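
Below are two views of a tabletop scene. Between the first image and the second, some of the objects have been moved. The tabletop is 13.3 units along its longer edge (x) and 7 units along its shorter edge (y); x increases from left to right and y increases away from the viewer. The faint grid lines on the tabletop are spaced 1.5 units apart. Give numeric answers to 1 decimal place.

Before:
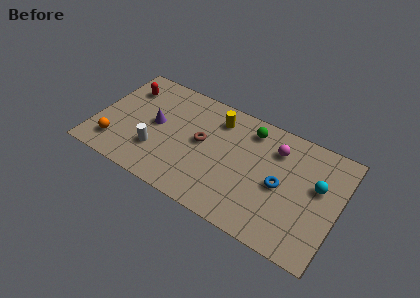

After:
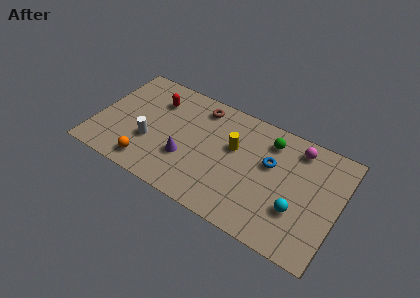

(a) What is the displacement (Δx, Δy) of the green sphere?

(1.1, -0.2)

From the two frames, the green sphere sits at roughly (8.2, 5.8) before and (9.3, 5.6) after.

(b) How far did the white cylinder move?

0.6

From (3.5, 2.1) to (3.1, 2.5), the white cylinder covered √(0.4² + 0.4²) ≈ 0.6 units.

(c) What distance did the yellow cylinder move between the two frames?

1.7

The yellow cylinder was near (6.4, 5.6) before and (7.5, 4.3) after, so it travelled √(1.1² + 1.3²) ≈ 1.7 units.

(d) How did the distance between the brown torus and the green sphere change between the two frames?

+0.8

Before: roughly 3.1 units apart; after: 3.9. That's 0.8 units further apart.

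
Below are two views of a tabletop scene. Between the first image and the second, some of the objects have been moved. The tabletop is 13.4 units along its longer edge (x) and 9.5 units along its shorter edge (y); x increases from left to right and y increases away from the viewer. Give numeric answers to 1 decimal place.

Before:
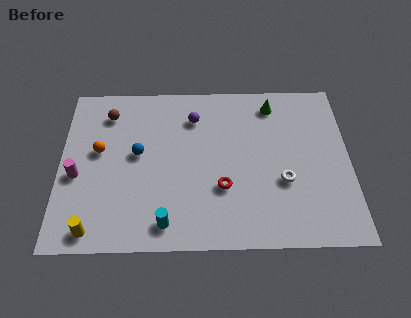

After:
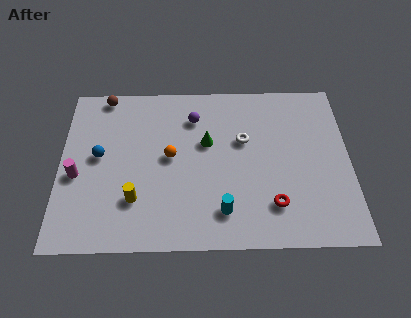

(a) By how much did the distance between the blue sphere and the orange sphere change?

+1.5

Before: roughly 1.8 units apart; after: 3.3. That's 1.5 units further apart.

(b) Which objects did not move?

the magenta cylinder and the purple sphere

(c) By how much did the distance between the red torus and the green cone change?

-0.7

The distance was about 5.4 in the first image and 4.7 in the second, so they moved 0.7 units closer together.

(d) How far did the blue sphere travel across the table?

1.8

The blue sphere moved from about (3.6, 5.2) to (1.8, 5.1), a distance of √(1.8² + 0.1²) ≈ 1.8.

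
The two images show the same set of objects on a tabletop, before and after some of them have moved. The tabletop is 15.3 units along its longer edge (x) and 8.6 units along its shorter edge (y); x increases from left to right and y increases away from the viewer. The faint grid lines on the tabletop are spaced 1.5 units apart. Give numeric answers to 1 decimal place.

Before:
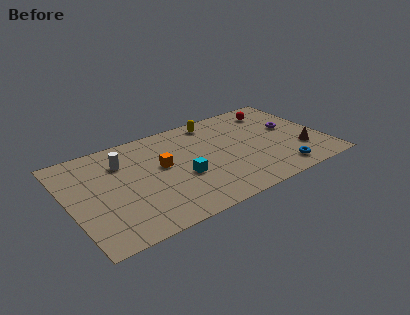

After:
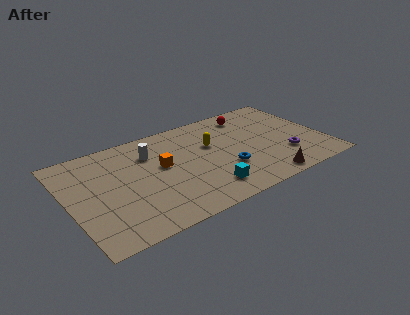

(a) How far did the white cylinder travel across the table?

1.7

The white cylinder was near (3.4, 6.3) before and (5.1, 6.3) after, so it travelled √(1.7² + 0.0²) ≈ 1.7 units.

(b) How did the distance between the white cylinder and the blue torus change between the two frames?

-4.8

The distance was about 10.1 in the first image and 5.3 in the second, so they moved 4.8 units closer together.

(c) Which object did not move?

the orange cube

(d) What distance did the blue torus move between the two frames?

3.4

From (12.2, 1.3) to (9.2, 2.9), the blue torus covered √(3.0² + 1.6²) ≈ 3.4 units.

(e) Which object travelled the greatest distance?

the blue torus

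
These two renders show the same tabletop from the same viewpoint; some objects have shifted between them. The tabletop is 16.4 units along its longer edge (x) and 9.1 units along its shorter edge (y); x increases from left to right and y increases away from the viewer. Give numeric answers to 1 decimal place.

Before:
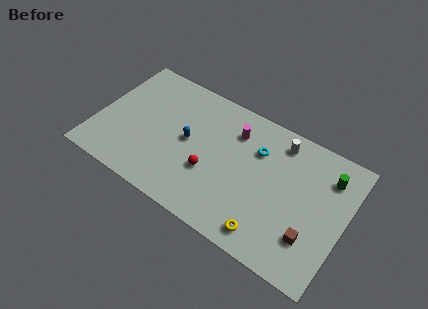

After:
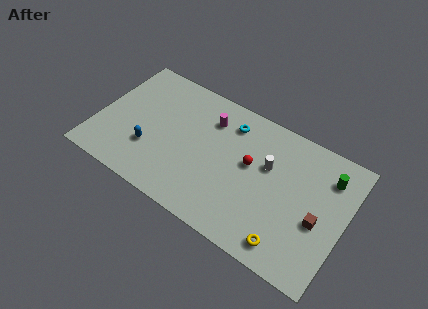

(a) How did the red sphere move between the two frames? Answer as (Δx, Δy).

(2.4, 1.9)

From the two frames, the red sphere sits at roughly (7.7, 3.3) before and (10.1, 5.2) after.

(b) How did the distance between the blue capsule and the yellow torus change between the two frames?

+2.8

Before: roughly 6.8 units apart; after: 9.6. That's 2.8 units further apart.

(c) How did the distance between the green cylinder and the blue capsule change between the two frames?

+2.7

The distance was about 9.3 in the first image and 12.0 in the second, so they moved 2.7 units further apart.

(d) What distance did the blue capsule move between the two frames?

2.9

The blue capsule moved from about (6.0, 4.7) to (3.7, 2.9), a distance of √(2.3² + 1.8²) ≈ 2.9.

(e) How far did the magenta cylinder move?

1.7

The magenta cylinder moved from about (8.8, 6.9) to (7.1, 6.9), a distance of √(1.7² + 0.0²) ≈ 1.7.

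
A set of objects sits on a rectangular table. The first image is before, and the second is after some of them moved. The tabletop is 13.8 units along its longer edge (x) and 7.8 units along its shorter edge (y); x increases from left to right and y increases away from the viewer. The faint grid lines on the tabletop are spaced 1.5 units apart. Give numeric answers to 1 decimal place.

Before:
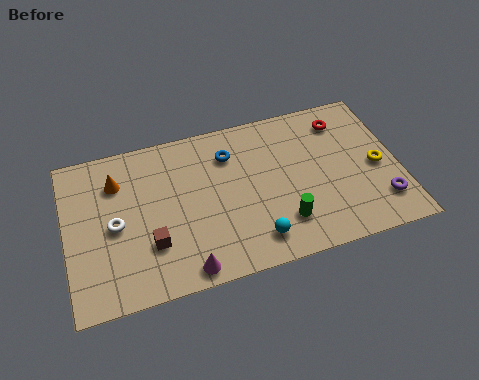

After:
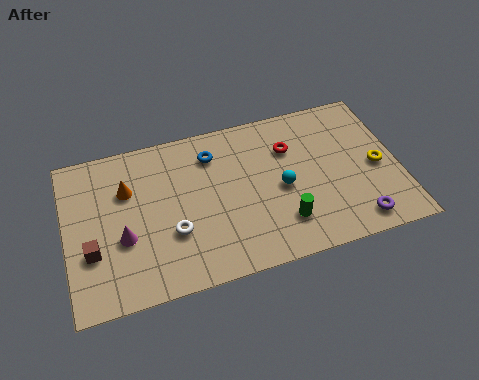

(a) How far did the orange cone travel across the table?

0.6

From (2.2, 5.8) to (2.6, 5.3), the orange cone covered √(0.4² + 0.5²) ≈ 0.6 units.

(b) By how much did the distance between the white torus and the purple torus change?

-3.4

The distance was about 11.1 in the first image and 7.7 in the second, so they moved 3.4 units closer together.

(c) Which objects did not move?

the green cylinder and the yellow torus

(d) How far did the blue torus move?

0.7

The blue torus was near (6.9, 5.9) before and (6.2, 6.1) after, so it travelled √(0.7² + 0.2²) ≈ 0.7 units.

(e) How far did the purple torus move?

1.3

From (12.9, 1.8) to (11.8, 1.1), the purple torus covered √(1.1² + 0.7²) ≈ 1.3 units.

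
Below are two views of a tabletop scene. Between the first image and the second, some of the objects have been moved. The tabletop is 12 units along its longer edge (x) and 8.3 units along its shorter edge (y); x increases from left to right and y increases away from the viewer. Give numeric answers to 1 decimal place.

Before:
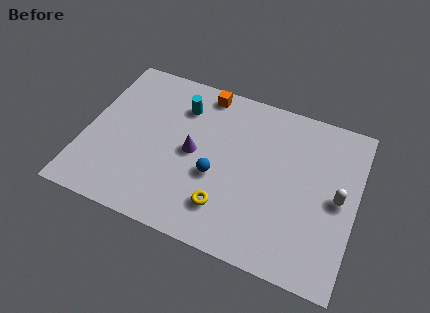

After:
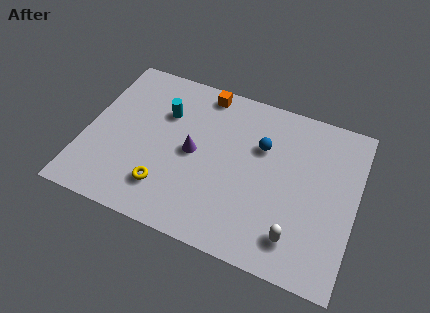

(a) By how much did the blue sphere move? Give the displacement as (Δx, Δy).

(1.8, 2.2)

From the two frames, the blue sphere sits at roughly (5.9, 3.3) before and (7.7, 5.5) after.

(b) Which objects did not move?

the purple cone and the orange cube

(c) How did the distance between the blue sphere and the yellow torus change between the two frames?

+3.8

They were about 1.5 units apart before and 5.3 after — 3.8 units further apart.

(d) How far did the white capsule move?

3.0

From (11.2, 4.1) to (9.6, 1.6), the white capsule covered √(1.6² + 2.5²) ≈ 3.0 units.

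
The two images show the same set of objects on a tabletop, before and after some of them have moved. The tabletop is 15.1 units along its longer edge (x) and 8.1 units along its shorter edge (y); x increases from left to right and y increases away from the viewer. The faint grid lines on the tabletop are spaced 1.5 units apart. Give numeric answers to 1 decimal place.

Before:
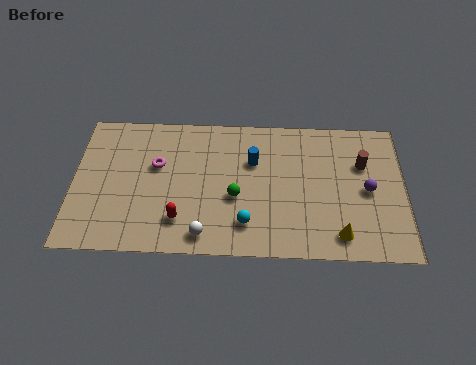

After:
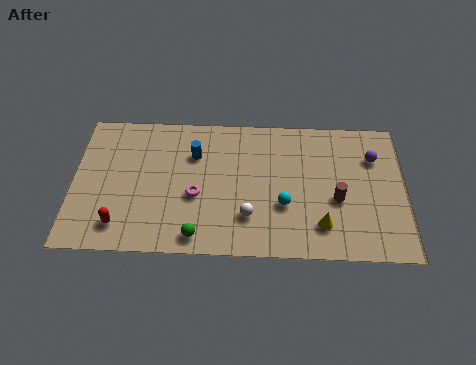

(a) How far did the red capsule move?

2.7

The red capsule moved from about (4.9, 1.9) to (2.2, 1.5), a distance of √(2.7² + 0.4²) ≈ 2.7.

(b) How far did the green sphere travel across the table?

2.9

The green sphere moved from about (7.4, 3.3) to (5.7, 1.0), a distance of √(1.7² + 2.3²) ≈ 2.9.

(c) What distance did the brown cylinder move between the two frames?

2.4

The brown cylinder moved from about (13.2, 5.4) to (12.0, 3.3), a distance of √(1.2² + 2.1²) ≈ 2.4.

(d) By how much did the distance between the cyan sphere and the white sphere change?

-0.3

Before: roughly 2.0 units apart; after: 1.7. That's 0.3 units closer together.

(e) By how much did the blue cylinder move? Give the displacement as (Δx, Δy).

(-2.7, 0.3)

The blue cylinder was at about (8.2, 5.4) and moved to about (5.5, 5.7).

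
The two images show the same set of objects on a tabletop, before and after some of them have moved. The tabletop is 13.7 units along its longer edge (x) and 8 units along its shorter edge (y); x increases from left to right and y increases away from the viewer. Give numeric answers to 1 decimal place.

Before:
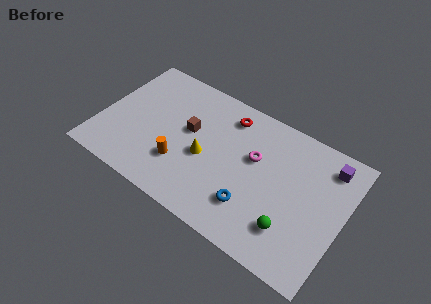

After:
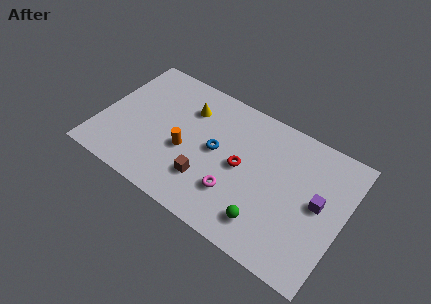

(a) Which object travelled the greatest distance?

the blue torus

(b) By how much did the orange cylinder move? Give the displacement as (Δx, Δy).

(0.1, 0.9)

The orange cylinder started near (4.8, 2.4) and ended near (4.9, 3.3).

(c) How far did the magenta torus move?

2.7

The magenta torus was near (8.6, 4.9) before and (7.9, 2.3) after, so it travelled √(0.7² + 2.6²) ≈ 2.7 units.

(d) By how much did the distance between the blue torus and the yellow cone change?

-0.7

They were about 3.2 units apart before and 2.5 after — 0.7 units closer together.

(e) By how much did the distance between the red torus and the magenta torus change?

-0.8

The distance was about 2.5 in the first image and 1.7 in the second, so they moved 0.8 units closer together.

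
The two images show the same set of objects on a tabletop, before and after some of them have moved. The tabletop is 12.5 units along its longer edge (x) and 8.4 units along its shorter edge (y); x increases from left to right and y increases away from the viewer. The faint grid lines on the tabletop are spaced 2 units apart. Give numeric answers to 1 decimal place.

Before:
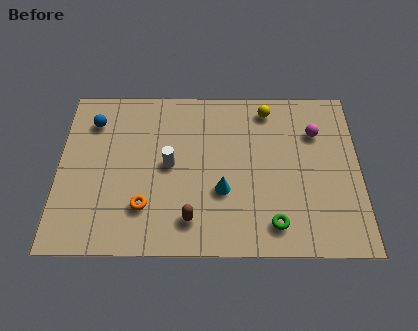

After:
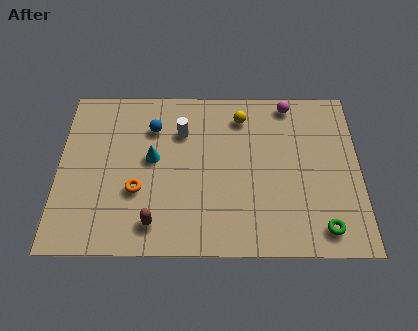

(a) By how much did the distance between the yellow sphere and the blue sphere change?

-3.6

The distance was about 7.3 in the first image and 3.7 in the second, so they moved 3.6 units closer together.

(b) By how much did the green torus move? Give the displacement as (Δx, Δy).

(2.0, -0.2)

The green torus started near (8.9, 1.4) and ended near (10.9, 1.2).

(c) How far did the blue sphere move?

2.5

The blue sphere was near (1.4, 6.5) before and (3.9, 6.2) after, so it travelled √(2.5² + 0.3²) ≈ 2.5 units.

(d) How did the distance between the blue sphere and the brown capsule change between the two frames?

-1.6

Before: roughly 6.4 units apart; after: 4.8. That's 1.6 units closer together.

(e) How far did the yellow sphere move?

1.2

From (8.7, 7.2) to (7.6, 6.8), the yellow sphere covered √(1.1² + 0.4²) ≈ 1.2 units.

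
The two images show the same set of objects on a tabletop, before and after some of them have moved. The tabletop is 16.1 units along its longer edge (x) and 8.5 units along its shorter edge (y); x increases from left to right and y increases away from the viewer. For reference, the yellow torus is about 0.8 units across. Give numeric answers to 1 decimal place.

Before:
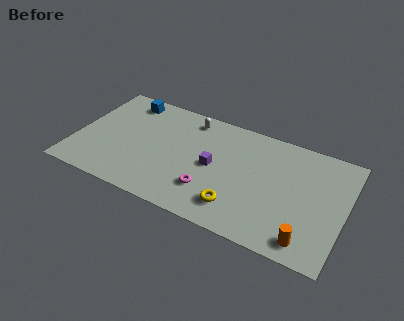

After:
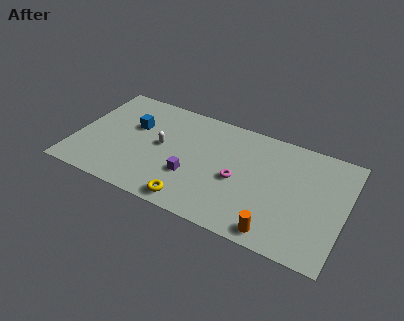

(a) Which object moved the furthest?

the white capsule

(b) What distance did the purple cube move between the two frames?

1.8

The purple cube moved from about (8.3, 4.2) to (7.1, 2.9), a distance of √(1.2² + 1.3²) ≈ 1.8.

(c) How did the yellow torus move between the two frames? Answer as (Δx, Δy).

(-2.6, -0.8)

The yellow torus started near (10.0, 1.8) and ended near (7.4, 1.0).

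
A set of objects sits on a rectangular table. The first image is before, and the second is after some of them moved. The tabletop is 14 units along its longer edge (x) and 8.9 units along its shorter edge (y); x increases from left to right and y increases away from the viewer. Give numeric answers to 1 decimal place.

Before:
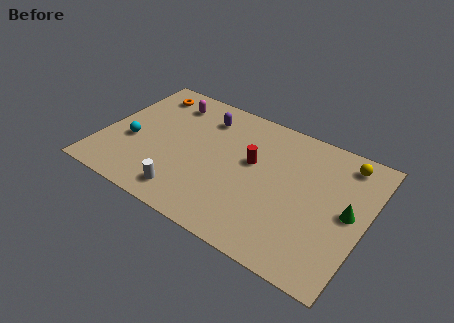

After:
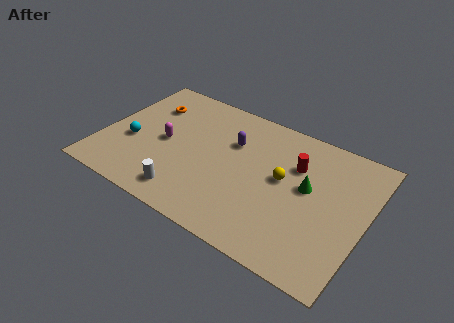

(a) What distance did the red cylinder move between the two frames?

2.4

The red cylinder moved from about (7.9, 5.2) to (10.1, 6.1), a distance of √(2.2² + 0.9²) ≈ 2.4.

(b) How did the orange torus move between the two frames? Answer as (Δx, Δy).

(0.3, -0.9)

The orange torus started near (1.7, 7.4) and ended near (2.0, 6.5).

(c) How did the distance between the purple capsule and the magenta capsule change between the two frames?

+1.8

They were about 2.0 units apart before and 3.8 after — 1.8 units further apart.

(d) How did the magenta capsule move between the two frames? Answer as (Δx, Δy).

(0.3, -2.9)

From the two frames, the magenta capsule sits at roughly (3.0, 7.2) before and (3.3, 4.3) after.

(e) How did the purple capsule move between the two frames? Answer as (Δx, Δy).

(1.7, -1.0)

The purple capsule started near (5.0, 7.0) and ended near (6.7, 6.0).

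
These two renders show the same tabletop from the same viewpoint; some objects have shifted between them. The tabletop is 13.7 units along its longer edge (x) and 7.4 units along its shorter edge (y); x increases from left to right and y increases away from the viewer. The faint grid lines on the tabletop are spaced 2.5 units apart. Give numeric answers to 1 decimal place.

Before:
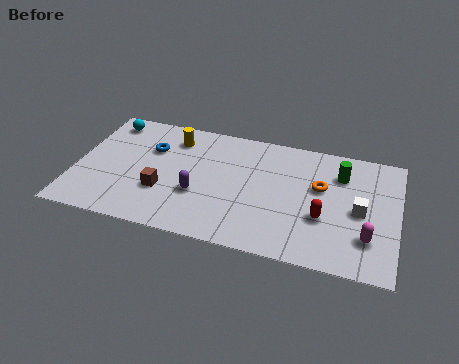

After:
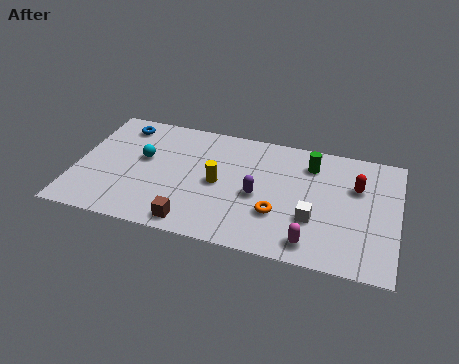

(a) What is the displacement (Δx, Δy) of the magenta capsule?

(-2.3, -0.9)

The magenta capsule started near (12.5, 2.0) and ended near (10.2, 1.1).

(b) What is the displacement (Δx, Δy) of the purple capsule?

(2.5, 0.6)

From the two frames, the purple capsule sits at roughly (5.3, 2.7) before and (7.8, 3.3) after.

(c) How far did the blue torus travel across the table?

1.8

The blue torus moved from about (3.1, 5.0) to (1.7, 6.2), a distance of √(1.4² + 1.2²) ≈ 1.8.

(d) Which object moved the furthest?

the yellow cylinder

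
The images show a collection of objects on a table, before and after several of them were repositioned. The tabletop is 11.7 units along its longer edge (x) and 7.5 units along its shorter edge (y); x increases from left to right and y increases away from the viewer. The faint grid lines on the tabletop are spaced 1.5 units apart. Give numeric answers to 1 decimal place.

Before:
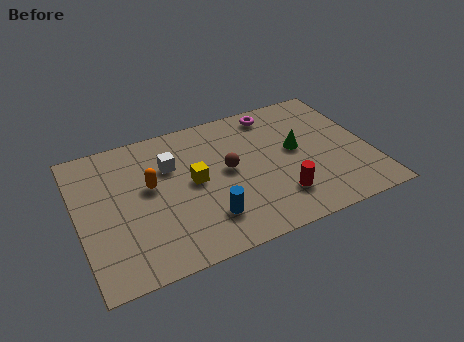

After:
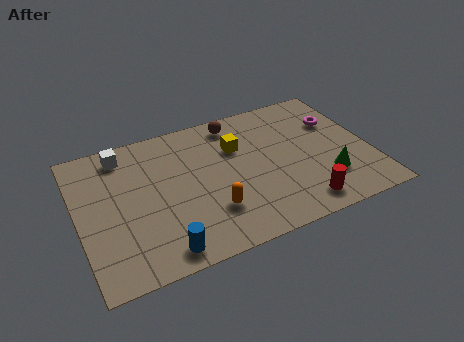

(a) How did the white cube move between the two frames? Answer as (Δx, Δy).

(-1.8, 1.3)

From the two frames, the white cube sits at roughly (3.8, 5.1) before and (2.0, 6.4) after.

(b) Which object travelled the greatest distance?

the orange capsule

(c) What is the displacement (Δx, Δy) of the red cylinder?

(0.8, -0.7)

The red cylinder was at about (7.8, 1.8) and moved to about (8.6, 1.1).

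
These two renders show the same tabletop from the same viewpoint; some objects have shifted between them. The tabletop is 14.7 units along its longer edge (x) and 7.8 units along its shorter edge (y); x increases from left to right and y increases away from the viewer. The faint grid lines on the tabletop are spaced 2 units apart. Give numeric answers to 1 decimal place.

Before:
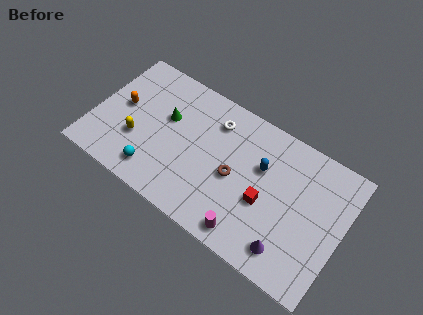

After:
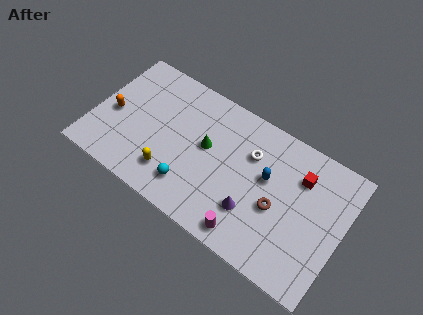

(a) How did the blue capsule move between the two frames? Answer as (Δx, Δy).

(0.4, -0.4)

From the two frames, the blue capsule sits at roughly (9.8, 5.0) before and (10.2, 4.6) after.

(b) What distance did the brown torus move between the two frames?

2.6

From (8.4, 3.6) to (11.0, 3.3), the brown torus covered √(2.6² + 0.3²) ≈ 2.6 units.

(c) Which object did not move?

the magenta cylinder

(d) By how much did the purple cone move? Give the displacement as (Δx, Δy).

(-2.3, 0.9)

The purple cone started near (12.0, 1.4) and ended near (9.7, 2.3).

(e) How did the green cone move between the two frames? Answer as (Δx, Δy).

(2.5, -0.4)

From the two frames, the green cone sits at roughly (4.1, 4.8) before and (6.6, 4.4) after.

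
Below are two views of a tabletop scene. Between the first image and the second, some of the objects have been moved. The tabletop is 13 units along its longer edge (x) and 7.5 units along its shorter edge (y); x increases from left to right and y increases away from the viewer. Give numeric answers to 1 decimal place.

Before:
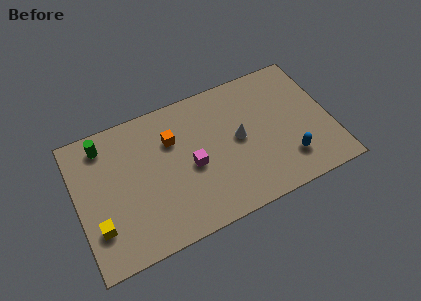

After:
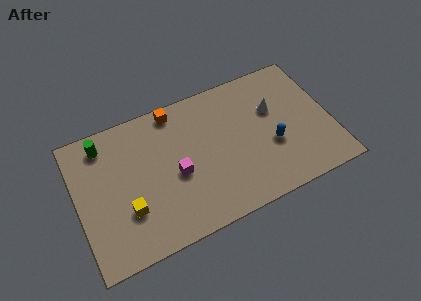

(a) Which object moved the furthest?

the white cone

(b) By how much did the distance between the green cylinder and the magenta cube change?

-0.6

The distance was about 5.1 in the first image and 4.5 in the second, so they moved 0.6 units closer together.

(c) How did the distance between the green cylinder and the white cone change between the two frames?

+1.6

The distance was about 7.1 in the first image and 8.7 in the second, so they moved 1.6 units further apart.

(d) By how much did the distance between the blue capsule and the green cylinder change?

-1.1

They were about 10.1 units apart before and 9.0 after — 1.1 units closer together.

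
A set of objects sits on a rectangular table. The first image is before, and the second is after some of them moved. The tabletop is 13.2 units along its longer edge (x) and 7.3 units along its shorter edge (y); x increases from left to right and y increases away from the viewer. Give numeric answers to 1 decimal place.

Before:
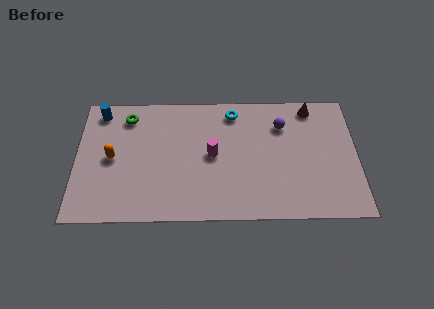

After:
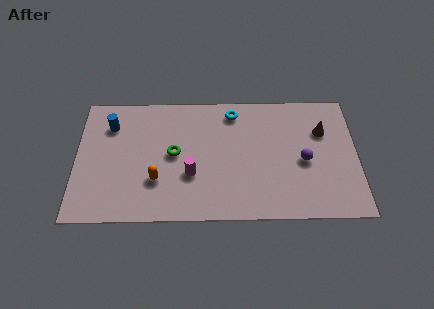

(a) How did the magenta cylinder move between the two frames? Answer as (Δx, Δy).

(-1.0, -1.1)

From the two frames, the magenta cylinder sits at roughly (6.4, 3.7) before and (5.4, 2.6) after.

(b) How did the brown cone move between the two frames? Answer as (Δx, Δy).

(0.5, -1.4)

From the two frames, the brown cone sits at roughly (11.1, 6.4) before and (11.6, 5.0) after.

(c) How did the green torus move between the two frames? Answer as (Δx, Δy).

(2.2, -2.2)

The green torus was at about (2.4, 6.0) and moved to about (4.6, 3.8).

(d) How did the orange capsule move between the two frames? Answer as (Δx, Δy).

(2.1, -1.3)

The orange capsule was at about (1.7, 3.6) and moved to about (3.8, 2.3).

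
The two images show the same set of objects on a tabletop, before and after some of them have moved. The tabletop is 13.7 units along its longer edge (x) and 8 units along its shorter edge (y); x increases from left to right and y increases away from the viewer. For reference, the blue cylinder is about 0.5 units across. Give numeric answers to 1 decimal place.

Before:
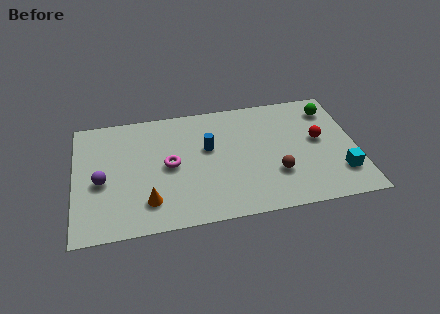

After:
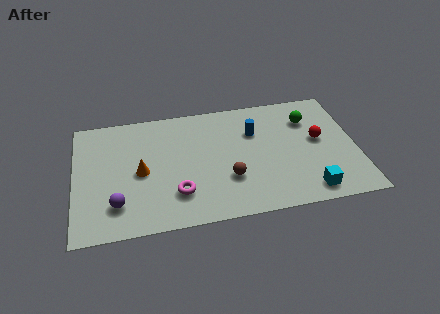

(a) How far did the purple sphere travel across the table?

1.7

The purple sphere moved from about (1.3, 3.5) to (2.0, 1.9), a distance of √(0.7² + 1.6²) ≈ 1.7.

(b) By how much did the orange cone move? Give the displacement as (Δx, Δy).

(-0.3, 2.0)

From the two frames, the orange cone sits at roughly (3.5, 1.8) before and (3.2, 3.8) after.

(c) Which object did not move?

the red sphere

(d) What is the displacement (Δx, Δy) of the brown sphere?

(-2.3, 0.1)

The brown sphere started near (9.7, 2.5) and ended near (7.4, 2.6).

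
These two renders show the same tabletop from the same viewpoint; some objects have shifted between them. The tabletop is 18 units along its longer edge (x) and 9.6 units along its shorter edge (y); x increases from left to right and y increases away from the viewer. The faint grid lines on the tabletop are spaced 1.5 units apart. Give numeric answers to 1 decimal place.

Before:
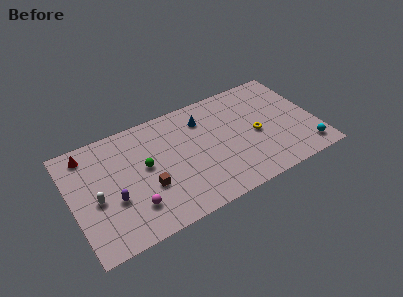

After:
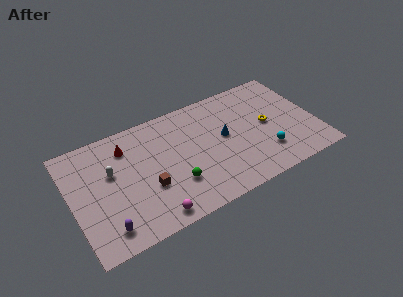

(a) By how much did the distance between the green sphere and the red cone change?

+0.6

The distance was about 4.9 in the first image and 5.5 in the second, so they moved 0.6 units further apart.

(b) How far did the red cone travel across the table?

2.9

The red cone moved from about (1.5, 8.2) to (4.3, 7.5), a distance of √(2.8² + 0.7²) ≈ 2.9.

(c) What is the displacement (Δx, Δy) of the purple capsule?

(-0.8, -2.0)

The purple capsule started near (2.9, 3.6) and ended near (2.1, 1.6).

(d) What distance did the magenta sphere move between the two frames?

1.8

The magenta sphere was near (4.2, 2.4) before and (5.4, 1.1) after, so it travelled √(1.2² + 1.3²) ≈ 1.8 units.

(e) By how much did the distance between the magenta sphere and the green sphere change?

-0.5

They were about 3.1 units apart before and 2.6 after — 0.5 units closer together.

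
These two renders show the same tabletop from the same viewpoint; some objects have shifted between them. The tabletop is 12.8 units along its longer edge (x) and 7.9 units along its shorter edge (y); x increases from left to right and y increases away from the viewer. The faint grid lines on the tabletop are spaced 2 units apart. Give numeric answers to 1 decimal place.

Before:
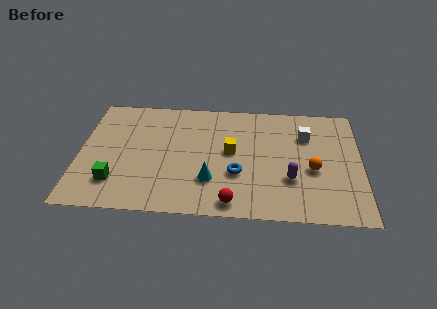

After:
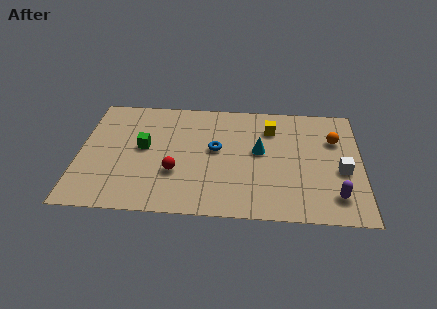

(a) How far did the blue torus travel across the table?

1.9

The blue torus moved from about (7.2, 2.8) to (6.2, 4.4), a distance of √(1.0² + 1.6²) ≈ 1.9.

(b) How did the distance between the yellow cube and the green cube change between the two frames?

+0.3

Before: roughly 5.7 units apart; after: 6.0. That's 0.3 units further apart.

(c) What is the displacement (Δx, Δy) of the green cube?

(1.2, 2.4)

The green cube was at about (1.7, 1.9) and moved to about (2.9, 4.3).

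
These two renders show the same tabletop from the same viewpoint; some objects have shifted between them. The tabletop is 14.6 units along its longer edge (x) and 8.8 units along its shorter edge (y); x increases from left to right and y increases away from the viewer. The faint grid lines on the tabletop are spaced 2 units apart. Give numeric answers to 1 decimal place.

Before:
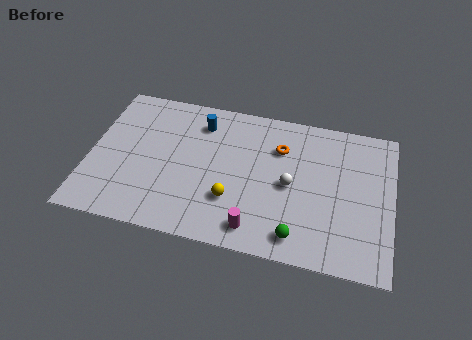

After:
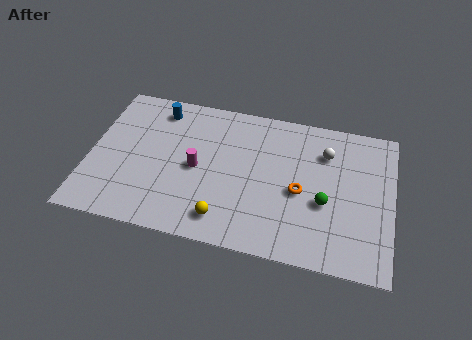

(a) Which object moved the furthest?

the magenta cylinder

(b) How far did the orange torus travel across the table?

2.6

From (9.1, 6.3) to (10.2, 3.9), the orange torus covered √(1.1² + 2.4²) ≈ 2.6 units.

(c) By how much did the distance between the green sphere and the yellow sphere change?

+1.6

Before: roughly 3.5 units apart; after: 5.1. That's 1.6 units further apart.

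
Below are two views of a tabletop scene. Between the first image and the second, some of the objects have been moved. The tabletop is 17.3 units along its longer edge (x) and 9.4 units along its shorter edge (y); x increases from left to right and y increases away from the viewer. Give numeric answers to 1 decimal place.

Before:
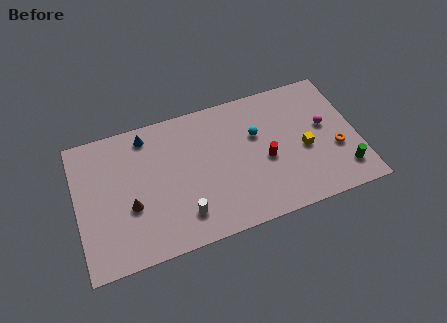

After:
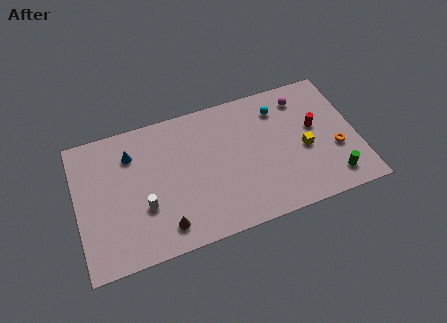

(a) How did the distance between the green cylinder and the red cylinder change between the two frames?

-1.2

Before: roughly 5.1 units apart; after: 3.9. That's 1.2 units closer together.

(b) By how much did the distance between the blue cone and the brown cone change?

+1.0

They were about 4.7 units apart before and 5.7 after — 1.0 units further apart.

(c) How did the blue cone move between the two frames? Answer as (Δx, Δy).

(-1.0, -1.0)

The blue cone started near (4.5, 8.1) and ended near (3.5, 7.1).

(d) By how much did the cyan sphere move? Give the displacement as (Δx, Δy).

(1.5, 1.4)

From the two frames, the cyan sphere sits at roughly (11.2, 6.0) before and (12.7, 7.4) after.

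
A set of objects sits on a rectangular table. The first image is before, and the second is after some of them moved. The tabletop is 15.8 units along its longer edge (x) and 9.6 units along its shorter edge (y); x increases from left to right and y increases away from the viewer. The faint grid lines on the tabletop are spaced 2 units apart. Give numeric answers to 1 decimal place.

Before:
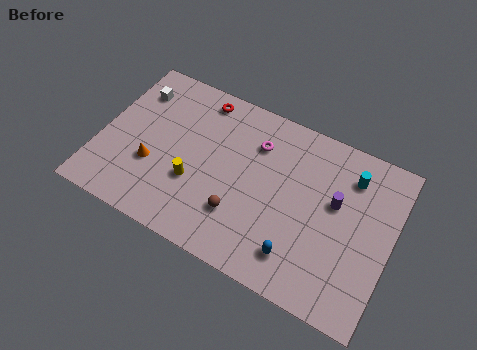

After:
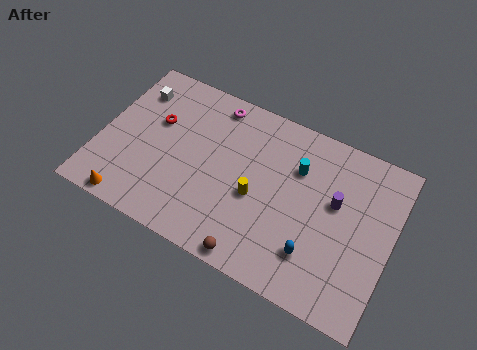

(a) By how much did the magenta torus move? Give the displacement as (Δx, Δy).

(-2.5, 1.3)

The magenta torus started near (8.2, 7.1) and ended near (5.7, 8.4).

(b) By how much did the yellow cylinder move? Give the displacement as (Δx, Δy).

(3.3, 0.7)

From the two frames, the yellow cylinder sits at roughly (5.3, 3.4) before and (8.6, 4.1) after.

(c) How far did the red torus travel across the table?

3.2

The red torus was near (4.9, 8.4) before and (2.8, 6.0) after, so it travelled √(2.1² + 2.4²) ≈ 3.2 units.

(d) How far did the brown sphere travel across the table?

2.2

The brown sphere was near (7.9, 2.7) before and (9.0, 0.8) after, so it travelled √(1.1² + 1.9²) ≈ 2.2 units.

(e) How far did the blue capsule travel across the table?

0.9

The blue capsule was near (11.2, 1.9) before and (12.0, 2.4) after, so it travelled √(0.8² + 0.5²) ≈ 0.9 units.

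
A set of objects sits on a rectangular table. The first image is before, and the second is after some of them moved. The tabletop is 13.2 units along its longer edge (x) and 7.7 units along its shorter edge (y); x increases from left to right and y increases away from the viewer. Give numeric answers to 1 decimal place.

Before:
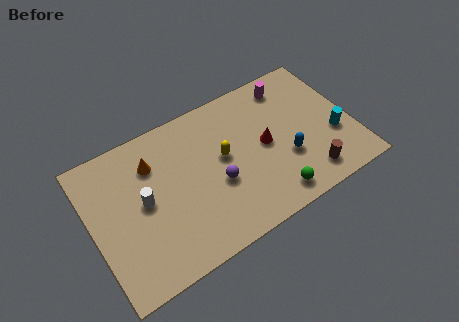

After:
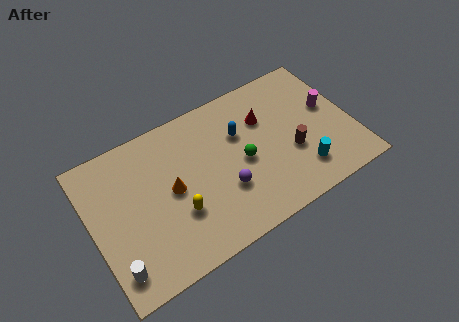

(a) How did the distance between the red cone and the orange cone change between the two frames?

-0.6

They were about 5.8 units apart before and 5.2 after — 0.6 units closer together.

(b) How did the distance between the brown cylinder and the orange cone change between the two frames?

-2.4

They were about 8.5 units apart before and 6.1 after — 2.4 units closer together.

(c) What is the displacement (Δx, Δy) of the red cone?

(0.2, 1.4)

From the two frames, the red cone sits at roughly (8.8, 3.9) before and (9.0, 5.3) after.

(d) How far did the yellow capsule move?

3.1

The yellow capsule was near (6.7, 4.3) before and (4.1, 2.6) after, so it travelled √(2.6² + 1.7²) ≈ 3.1 units.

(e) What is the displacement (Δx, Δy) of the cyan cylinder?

(-1.9, -1.1)

The cyan cylinder started near (12.2, 2.8) and ended near (10.3, 1.7).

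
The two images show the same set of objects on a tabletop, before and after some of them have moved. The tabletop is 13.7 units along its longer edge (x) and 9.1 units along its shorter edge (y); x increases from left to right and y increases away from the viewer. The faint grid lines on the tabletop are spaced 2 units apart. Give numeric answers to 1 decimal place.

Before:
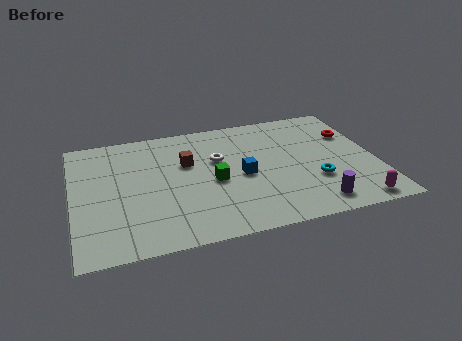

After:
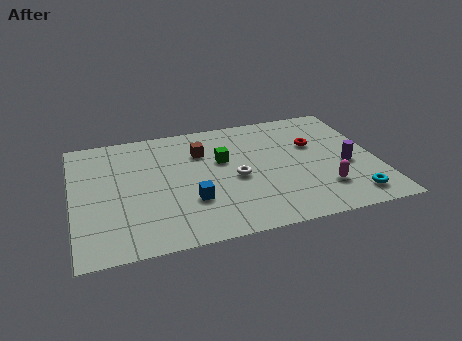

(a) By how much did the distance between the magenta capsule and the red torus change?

-1.8

The distance was about 5.3 in the first image and 3.5 in the second, so they moved 1.8 units closer together.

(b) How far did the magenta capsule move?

1.9

The magenta capsule was near (12.4, 0.9) before and (11.1, 2.3) after, so it travelled √(1.3² + 1.4²) ≈ 1.9 units.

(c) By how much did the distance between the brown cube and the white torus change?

+1.4

They were about 1.4 units apart before and 2.8 after — 1.4 units further apart.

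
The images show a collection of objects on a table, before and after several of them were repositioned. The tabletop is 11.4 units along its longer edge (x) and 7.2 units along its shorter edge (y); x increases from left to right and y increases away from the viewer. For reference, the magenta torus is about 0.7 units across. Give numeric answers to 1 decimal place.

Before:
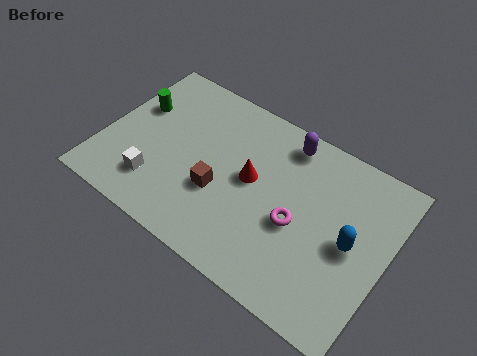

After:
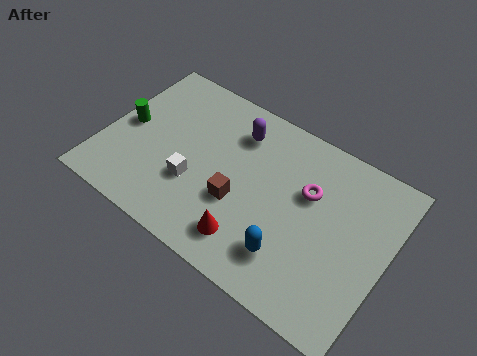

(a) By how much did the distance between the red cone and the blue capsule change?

-2.5

Before: roughly 4.1 units apart; after: 1.6. That's 2.5 units closer together.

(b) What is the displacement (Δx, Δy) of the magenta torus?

(0.2, 1.5)

The magenta torus was at about (7.9, 3.1) and moved to about (8.1, 4.6).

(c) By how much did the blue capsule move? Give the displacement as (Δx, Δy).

(-2.1, -1.8)

From the two frames, the blue capsule sits at roughly (10.0, 3.5) before and (7.9, 1.7) after.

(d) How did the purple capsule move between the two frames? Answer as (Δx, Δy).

(-1.9, -0.6)

The purple capsule started near (6.9, 6.2) and ended near (5.0, 5.6).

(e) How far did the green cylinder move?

1.0

From (1.0, 4.6) to (0.8, 3.6), the green cylinder covered √(0.2² + 1.0²) ≈ 1.0 units.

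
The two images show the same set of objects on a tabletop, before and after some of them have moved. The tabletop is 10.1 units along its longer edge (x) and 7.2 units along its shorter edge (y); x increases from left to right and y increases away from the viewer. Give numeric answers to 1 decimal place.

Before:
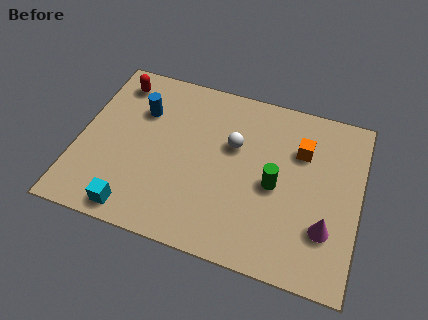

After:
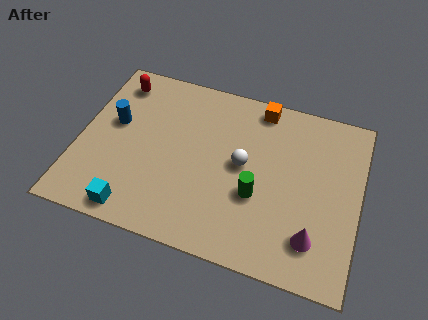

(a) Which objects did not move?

the red capsule and the cyan cube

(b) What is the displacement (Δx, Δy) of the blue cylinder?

(-0.9, -0.8)

From the two frames, the blue cylinder sits at roughly (2.1, 5.0) before and (1.2, 4.2) after.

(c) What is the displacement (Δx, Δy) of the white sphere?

(0.4, -0.7)

From the two frames, the white sphere sits at roughly (5.5, 4.5) before and (5.9, 3.8) after.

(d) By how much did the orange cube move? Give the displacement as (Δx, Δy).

(-1.6, 1.4)

The orange cube started near (7.9, 5.0) and ended near (6.3, 6.4).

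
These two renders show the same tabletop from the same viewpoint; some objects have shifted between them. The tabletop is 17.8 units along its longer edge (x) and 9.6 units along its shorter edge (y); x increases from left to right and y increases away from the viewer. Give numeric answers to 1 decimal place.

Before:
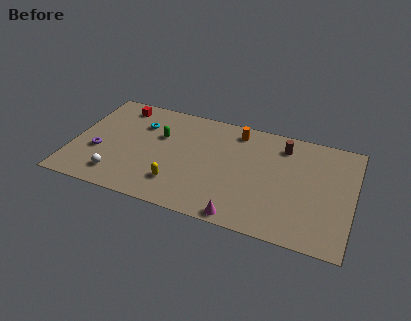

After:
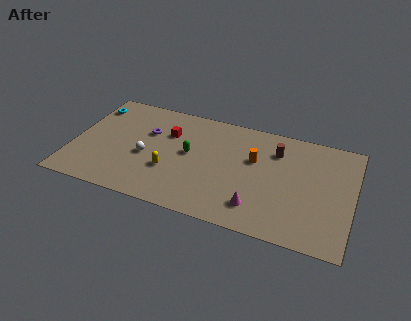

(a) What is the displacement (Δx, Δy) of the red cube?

(3.3, -1.6)

From the two frames, the red cube sits at roughly (2.6, 8.2) before and (5.9, 6.6) after.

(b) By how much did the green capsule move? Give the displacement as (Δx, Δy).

(2.0, -1.0)

The green capsule started near (5.4, 6.2) and ended near (7.4, 5.2).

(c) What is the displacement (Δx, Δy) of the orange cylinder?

(1.3, -2.2)

The orange cylinder was at about (10.2, 8.2) and moved to about (11.5, 6.0).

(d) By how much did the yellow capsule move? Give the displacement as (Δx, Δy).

(-0.6, 1.0)

From the two frames, the yellow capsule sits at roughly (6.9, 2.3) before and (6.3, 3.3) after.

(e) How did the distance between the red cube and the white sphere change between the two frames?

-3.6

Before: roughly 6.4 units apart; after: 2.8. That's 3.6 units closer together.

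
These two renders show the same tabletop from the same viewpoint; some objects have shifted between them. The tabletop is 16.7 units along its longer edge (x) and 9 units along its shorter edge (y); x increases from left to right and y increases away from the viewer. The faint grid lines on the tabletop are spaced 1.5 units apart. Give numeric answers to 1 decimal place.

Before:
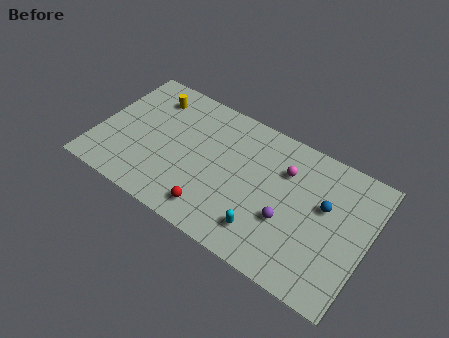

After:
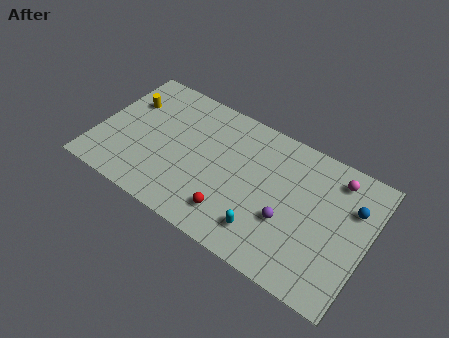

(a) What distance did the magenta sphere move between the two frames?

3.2

The magenta sphere was near (11.4, 6.4) before and (14.4, 7.5) after, so it travelled √(3.0² + 1.1²) ≈ 3.2 units.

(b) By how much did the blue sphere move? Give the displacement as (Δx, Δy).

(1.6, 0.8)

The blue sphere started near (14.0, 5.4) and ended near (15.6, 6.2).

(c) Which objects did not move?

the cyan capsule and the purple sphere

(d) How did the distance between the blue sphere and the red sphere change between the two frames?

+0.6

Before: roughly 7.4 units apart; after: 8.0. That's 0.6 units further apart.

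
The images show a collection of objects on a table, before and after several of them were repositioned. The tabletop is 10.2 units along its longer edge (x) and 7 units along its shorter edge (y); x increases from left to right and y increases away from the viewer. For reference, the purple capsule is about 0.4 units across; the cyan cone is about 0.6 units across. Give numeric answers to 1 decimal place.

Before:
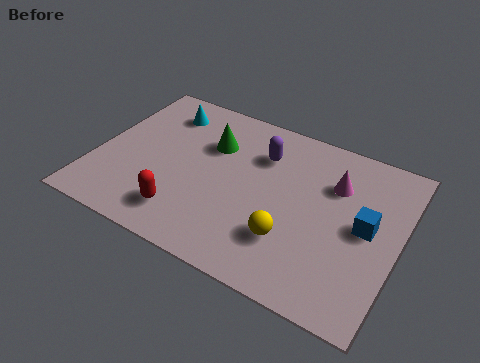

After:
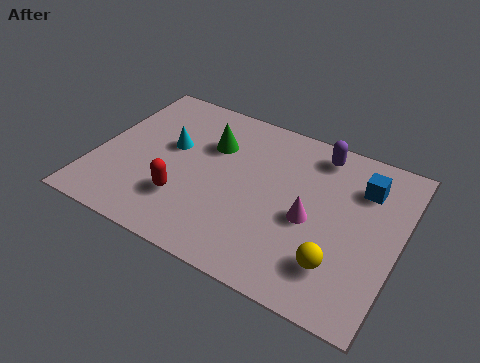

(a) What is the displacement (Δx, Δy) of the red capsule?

(-0.1, 0.6)

The red capsule was at about (3.3, 1.4) and moved to about (3.2, 2.0).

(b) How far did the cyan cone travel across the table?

1.6

From (1.9, 5.6) to (2.4, 4.1), the cyan cone covered √(0.5² + 1.5²) ≈ 1.6 units.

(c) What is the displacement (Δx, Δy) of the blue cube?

(-0.3, 1.6)

The blue cube started near (9.1, 3.6) and ended near (8.8, 5.2).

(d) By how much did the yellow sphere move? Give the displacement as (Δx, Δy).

(1.6, -0.3)

The yellow sphere started near (6.8, 2.0) and ended near (8.4, 1.7).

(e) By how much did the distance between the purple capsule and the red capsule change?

+1.4

The distance was about 4.3 in the first image and 5.7 in the second, so they moved 1.4 units further apart.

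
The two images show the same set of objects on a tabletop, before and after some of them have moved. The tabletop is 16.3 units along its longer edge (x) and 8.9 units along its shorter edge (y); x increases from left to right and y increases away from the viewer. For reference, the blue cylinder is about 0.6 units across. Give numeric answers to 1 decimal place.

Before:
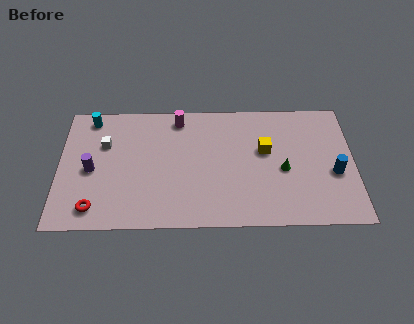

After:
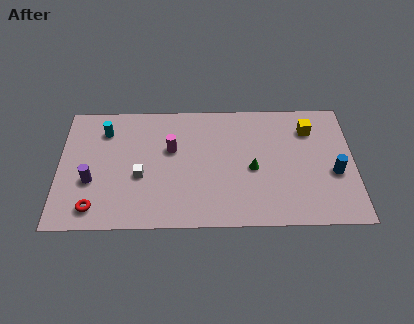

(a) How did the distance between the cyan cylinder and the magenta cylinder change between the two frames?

-0.9

They were about 4.9 units apart before and 4.0 after — 0.9 units closer together.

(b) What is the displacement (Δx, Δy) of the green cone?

(-1.7, 0.1)

The green cone was at about (12.4, 3.9) and moved to about (10.7, 4.0).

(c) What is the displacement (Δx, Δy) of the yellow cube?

(2.5, 1.5)

The yellow cube started near (11.4, 5.3) and ended near (13.9, 6.8).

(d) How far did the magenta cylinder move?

2.2

The magenta cylinder moved from about (6.6, 7.7) to (6.2, 5.5), a distance of √(0.4² + 2.2²) ≈ 2.2.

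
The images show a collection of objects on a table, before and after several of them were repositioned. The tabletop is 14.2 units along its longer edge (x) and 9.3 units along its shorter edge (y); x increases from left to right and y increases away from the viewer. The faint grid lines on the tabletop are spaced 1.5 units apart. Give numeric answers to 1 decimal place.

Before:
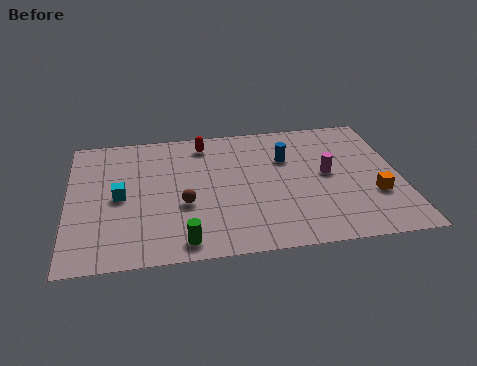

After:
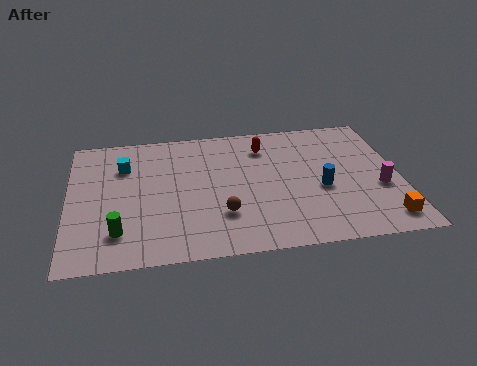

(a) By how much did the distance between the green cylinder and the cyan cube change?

+0.3

The distance was about 4.3 in the first image and 4.6 in the second, so they moved 0.3 units further apart.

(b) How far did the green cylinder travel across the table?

2.9

From (4.8, 1.1) to (2.1, 2.1), the green cylinder covered √(2.7² + 1.0²) ≈ 2.9 units.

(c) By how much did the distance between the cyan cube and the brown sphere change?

+2.9

They were about 2.8 units apart before and 5.7 after — 2.9 units further apart.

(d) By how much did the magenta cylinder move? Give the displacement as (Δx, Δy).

(2.2, -1.3)

The magenta cylinder was at about (11.1, 4.9) and moved to about (13.3, 3.6).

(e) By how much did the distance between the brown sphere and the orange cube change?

-1.2

The distance was about 8.1 in the first image and 6.9 in the second, so they moved 1.2 units closer together.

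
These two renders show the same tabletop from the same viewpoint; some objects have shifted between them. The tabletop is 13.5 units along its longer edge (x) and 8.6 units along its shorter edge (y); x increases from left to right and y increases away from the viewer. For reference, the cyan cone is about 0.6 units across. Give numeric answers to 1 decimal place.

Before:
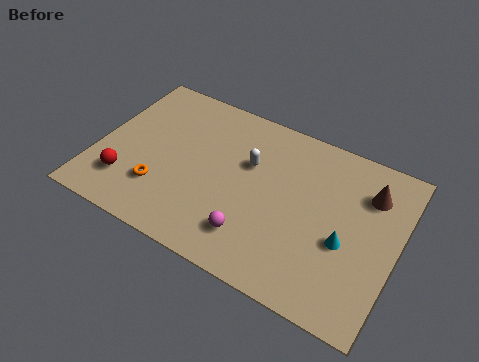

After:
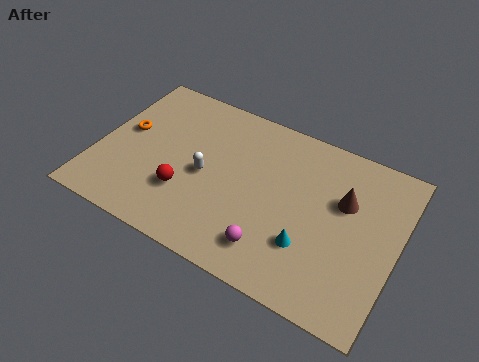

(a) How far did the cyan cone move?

1.7

The cyan cone moved from about (11.3, 3.5) to (9.8, 2.6), a distance of √(1.5² + 0.9²) ≈ 1.7.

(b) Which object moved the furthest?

the orange torus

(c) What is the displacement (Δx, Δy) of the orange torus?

(-2.0, 2.4)

The orange torus was at about (3.1, 2.4) and moved to about (1.1, 4.8).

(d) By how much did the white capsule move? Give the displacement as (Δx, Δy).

(-1.8, -1.5)

From the two frames, the white capsule sits at roughly (6.7, 5.5) before and (4.9, 4.0) after.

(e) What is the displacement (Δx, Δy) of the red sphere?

(2.6, 0.6)

From the two frames, the red sphere sits at roughly (1.6, 2.1) before and (4.2, 2.7) after.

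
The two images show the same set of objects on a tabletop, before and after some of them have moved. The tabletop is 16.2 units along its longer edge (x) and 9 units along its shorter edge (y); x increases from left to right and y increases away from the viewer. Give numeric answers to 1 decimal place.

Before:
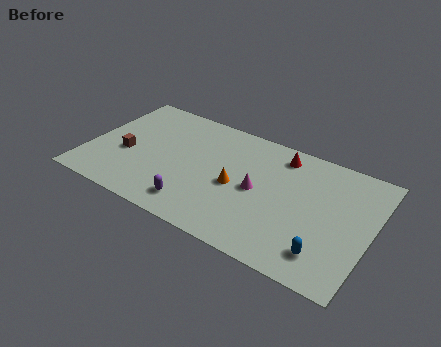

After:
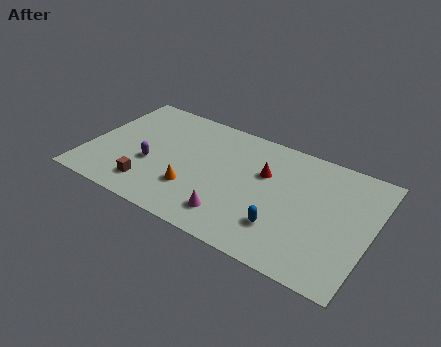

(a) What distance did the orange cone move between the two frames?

2.7

The orange cone was near (8.6, 4.1) before and (6.3, 2.7) after, so it travelled √(2.3² + 1.4²) ≈ 2.7 units.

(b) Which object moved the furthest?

the purple capsule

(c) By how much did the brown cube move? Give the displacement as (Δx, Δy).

(1.7, -1.9)

The brown cube started near (2.2, 3.7) and ended near (3.9, 1.8).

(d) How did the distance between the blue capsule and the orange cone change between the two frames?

-0.7

They were about 5.9 units apart before and 5.2 after — 0.7 units closer together.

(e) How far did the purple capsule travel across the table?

3.5

The purple capsule moved from about (6.6, 1.6) to (3.7, 3.5), a distance of √(2.9² + 1.9²) ≈ 3.5.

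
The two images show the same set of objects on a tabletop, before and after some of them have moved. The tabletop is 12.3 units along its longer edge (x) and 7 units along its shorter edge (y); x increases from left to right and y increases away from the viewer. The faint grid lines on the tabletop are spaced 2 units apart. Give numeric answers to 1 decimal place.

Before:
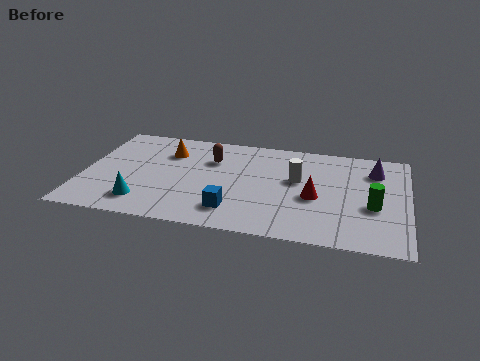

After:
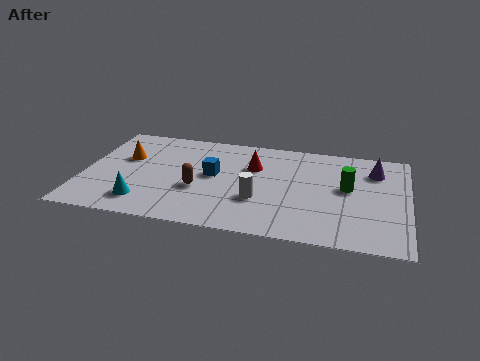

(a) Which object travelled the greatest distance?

the red cone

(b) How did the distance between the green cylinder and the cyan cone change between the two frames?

-0.7

Before: roughly 8.7 units apart; after: 8.0. That's 0.7 units closer together.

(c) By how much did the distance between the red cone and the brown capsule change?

-1.6

They were about 4.4 units apart before and 2.8 after — 1.6 units closer together.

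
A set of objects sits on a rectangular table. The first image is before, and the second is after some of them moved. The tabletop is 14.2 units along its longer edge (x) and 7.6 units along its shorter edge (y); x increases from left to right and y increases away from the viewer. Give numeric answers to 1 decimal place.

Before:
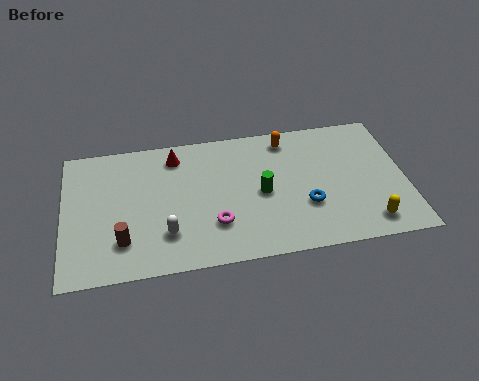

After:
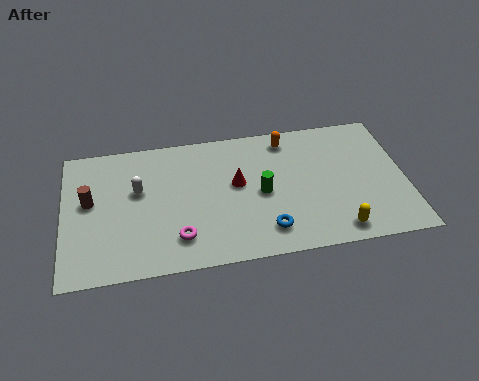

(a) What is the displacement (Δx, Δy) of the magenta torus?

(-1.5, -0.5)

The magenta torus started near (6.2, 2.2) and ended near (4.7, 1.7).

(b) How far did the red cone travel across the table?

3.2

The red cone was near (4.7, 6.3) before and (7.2, 4.3) after, so it travelled √(2.5² + 2.0²) ≈ 3.2 units.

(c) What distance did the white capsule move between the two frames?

2.8

The white capsule moved from about (4.2, 2.0) to (3.1, 4.6), a distance of √(1.1² + 2.6²) ≈ 2.8.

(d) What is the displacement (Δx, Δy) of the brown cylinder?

(-1.3, 2.4)

From the two frames, the brown cylinder sits at roughly (2.4, 1.9) before and (1.1, 4.3) after.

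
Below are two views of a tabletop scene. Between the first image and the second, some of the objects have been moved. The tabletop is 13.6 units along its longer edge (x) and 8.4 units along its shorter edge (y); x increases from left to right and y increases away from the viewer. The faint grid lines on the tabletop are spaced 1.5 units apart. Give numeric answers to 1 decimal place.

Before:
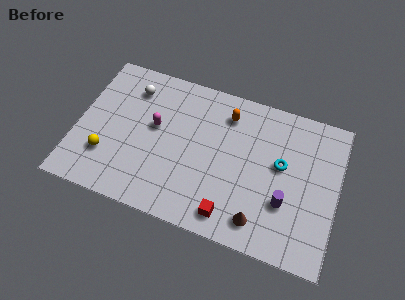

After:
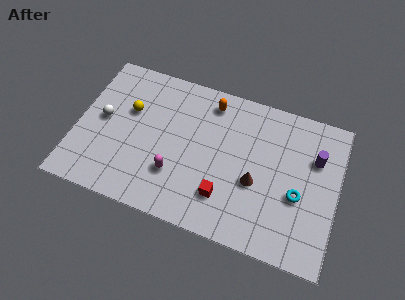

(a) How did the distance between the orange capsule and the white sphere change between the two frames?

+1.0

The distance was about 5.0 in the first image and 6.0 in the second, so they moved 1.0 units further apart.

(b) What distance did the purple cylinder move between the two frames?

3.2

The purple cylinder moved from about (11.0, 2.8) to (12.3, 5.7), a distance of √(1.3² + 2.9²) ≈ 3.2.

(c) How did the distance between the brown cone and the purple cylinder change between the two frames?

+1.9

Before: roughly 1.8 units apart; after: 3.7. That's 1.9 units further apart.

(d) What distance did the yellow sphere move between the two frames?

3.0

The yellow sphere was near (1.7, 2.4) before and (2.6, 5.3) after, so it travelled √(0.9² + 2.9²) ≈ 3.0 units.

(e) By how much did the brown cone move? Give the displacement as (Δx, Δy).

(-0.4, 2.0)

The brown cone was at about (9.8, 1.4) and moved to about (9.4, 3.4).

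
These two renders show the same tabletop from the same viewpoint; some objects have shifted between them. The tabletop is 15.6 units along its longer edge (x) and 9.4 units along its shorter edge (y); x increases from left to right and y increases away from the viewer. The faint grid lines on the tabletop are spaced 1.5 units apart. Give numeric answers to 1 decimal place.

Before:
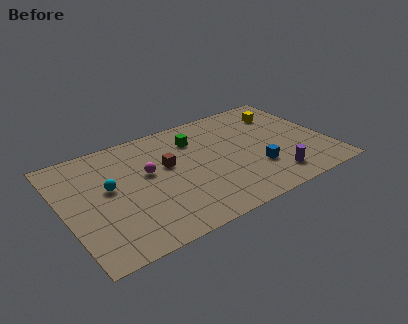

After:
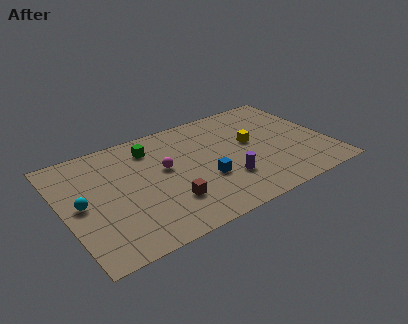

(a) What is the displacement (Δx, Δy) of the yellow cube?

(-2.3, -1.9)

The yellow cube was at about (13.5, 7.2) and moved to about (11.2, 5.3).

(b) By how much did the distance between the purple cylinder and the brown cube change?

-3.4

They were about 6.9 units apart before and 3.5 after — 3.4 units closer together.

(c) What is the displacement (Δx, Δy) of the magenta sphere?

(1.0, -0.1)

The magenta sphere started near (5.0, 5.5) and ended near (6.0, 5.4).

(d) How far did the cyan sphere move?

1.8

The cyan sphere was near (2.7, 5.3) before and (1.0, 4.7) after, so it travelled √(1.7² + 0.6²) ≈ 1.8 units.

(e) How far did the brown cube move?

3.0

From (6.2, 5.6) to (5.8, 2.6), the brown cube covered √(0.4² + 3.0²) ≈ 3.0 units.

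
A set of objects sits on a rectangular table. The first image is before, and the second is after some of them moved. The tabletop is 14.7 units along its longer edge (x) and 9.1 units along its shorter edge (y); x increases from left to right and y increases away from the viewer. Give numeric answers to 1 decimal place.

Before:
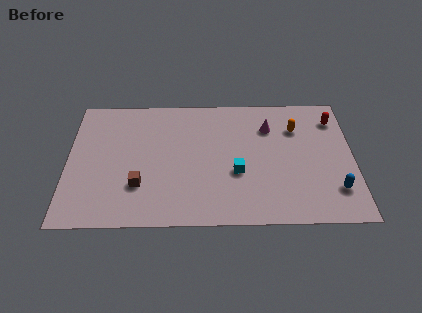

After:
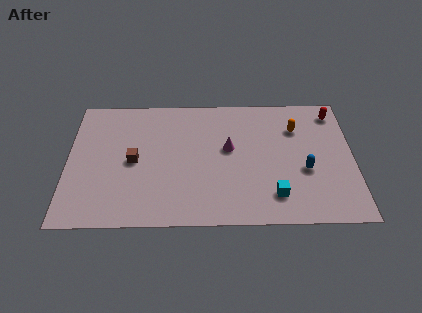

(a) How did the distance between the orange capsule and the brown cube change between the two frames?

-0.3

Before: roughly 9.0 units apart; after: 8.7. That's 0.3 units closer together.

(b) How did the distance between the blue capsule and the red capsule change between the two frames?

-0.6

Before: roughly 5.0 units apart; after: 4.4. That's 0.6 units closer together.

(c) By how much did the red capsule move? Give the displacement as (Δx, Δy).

(0.0, 0.5)

From the two frames, the red capsule sits at roughly (13.8, 7.2) before and (13.8, 7.7) after.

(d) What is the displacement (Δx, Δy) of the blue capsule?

(-1.5, 1.4)

The blue capsule started near (13.7, 2.2) and ended near (12.2, 3.6).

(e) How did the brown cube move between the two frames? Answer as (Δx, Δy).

(-0.3, 1.7)

From the two frames, the brown cube sits at roughly (3.7, 2.7) before and (3.4, 4.4) after.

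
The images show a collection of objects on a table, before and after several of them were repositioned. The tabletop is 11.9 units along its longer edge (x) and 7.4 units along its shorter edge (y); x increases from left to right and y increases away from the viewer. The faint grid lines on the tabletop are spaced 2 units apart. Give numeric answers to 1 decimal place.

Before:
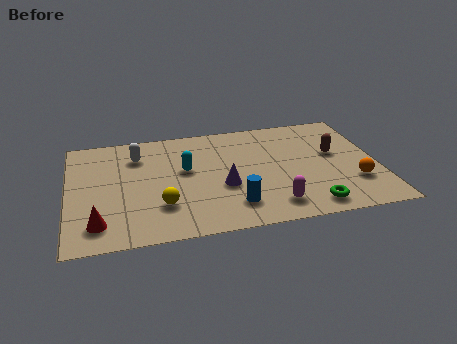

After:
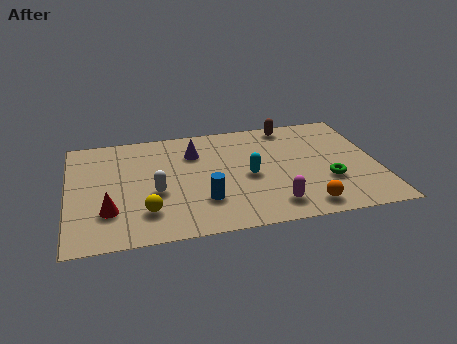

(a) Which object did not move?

the magenta capsule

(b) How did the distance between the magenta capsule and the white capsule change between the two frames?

-1.9

They were about 6.6 units apart before and 4.7 after — 1.9 units closer together.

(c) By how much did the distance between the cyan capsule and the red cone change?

+1.1

Before: roughly 4.5 units apart; after: 5.6. That's 1.1 units further apart.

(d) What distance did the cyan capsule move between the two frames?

2.6

The cyan capsule was near (4.5, 4.3) before and (6.9, 3.4) after, so it travelled √(2.4² + 0.9²) ≈ 2.6 units.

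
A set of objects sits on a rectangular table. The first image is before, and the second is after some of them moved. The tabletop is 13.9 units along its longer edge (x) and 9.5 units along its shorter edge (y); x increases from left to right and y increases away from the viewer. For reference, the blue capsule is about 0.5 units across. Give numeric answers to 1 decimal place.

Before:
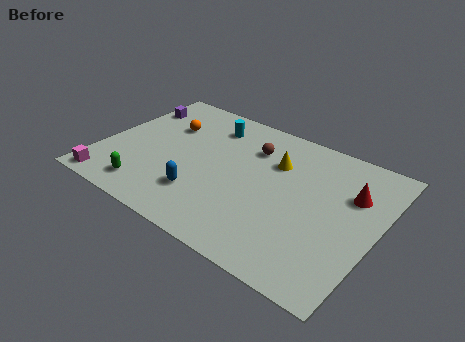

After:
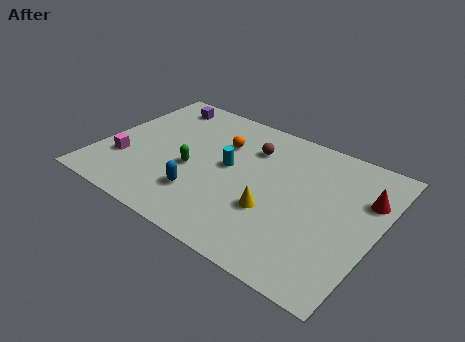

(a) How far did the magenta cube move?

2.0

The magenta cube moved from about (1.0, 0.9) to (1.4, 2.9), a distance of √(0.4² + 2.0²) ≈ 2.0.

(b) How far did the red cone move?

0.7

The red cone was near (12.4, 6.4) before and (13.1, 6.5) after, so it travelled √(0.7² + 0.1²) ≈ 0.7 units.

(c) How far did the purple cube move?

1.5

The purple cube was near (0.9, 7.2) before and (2.1, 8.1) after, so it travelled √(1.2² + 0.9²) ≈ 1.5 units.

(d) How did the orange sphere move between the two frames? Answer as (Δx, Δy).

(2.9, 0.1)

The orange sphere was at about (2.8, 6.5) and moved to about (5.7, 6.6).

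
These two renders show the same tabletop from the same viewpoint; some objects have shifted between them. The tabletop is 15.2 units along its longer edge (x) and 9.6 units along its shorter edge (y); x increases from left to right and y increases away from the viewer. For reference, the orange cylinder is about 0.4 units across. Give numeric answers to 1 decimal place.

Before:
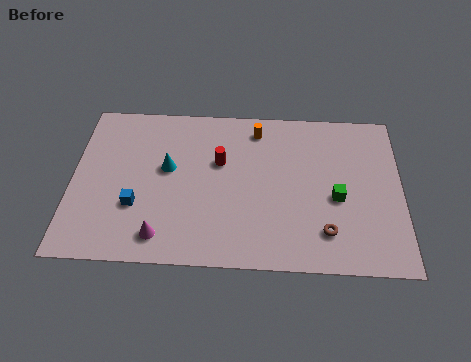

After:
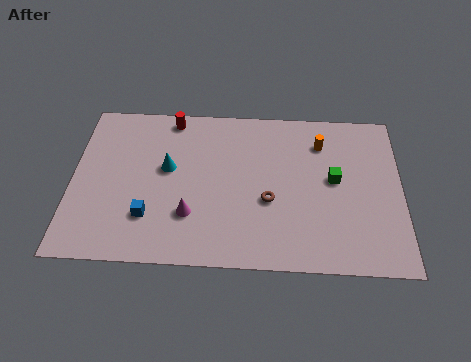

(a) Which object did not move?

the cyan cone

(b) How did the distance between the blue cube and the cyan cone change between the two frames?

+0.3

Before: roughly 2.7 units apart; after: 3.0. That's 0.3 units further apart.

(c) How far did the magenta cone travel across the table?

1.8

The magenta cone moved from about (4.2, 1.5) to (5.5, 2.8), a distance of √(1.3² + 1.3²) ≈ 1.8.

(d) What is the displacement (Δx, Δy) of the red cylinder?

(-2.3, 2.6)

The red cylinder started near (6.8, 6.0) and ended near (4.5, 8.6).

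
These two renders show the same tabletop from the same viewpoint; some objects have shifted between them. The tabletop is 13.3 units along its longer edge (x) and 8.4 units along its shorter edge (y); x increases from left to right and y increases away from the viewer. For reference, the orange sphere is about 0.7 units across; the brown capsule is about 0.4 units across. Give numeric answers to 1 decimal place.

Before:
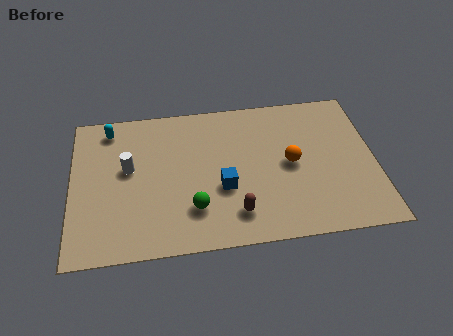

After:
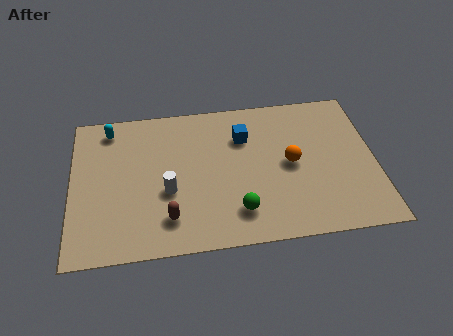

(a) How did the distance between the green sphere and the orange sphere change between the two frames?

-1.3

The distance was about 4.7 in the first image and 3.4 in the second, so they moved 1.3 units closer together.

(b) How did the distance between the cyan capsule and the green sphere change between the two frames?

+1.5

They were about 6.2 units apart before and 7.7 after — 1.5 units further apart.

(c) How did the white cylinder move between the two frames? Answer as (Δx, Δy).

(1.7, -1.5)

The white cylinder was at about (2.5, 4.8) and moved to about (4.2, 3.3).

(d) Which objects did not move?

the cyan capsule and the orange sphere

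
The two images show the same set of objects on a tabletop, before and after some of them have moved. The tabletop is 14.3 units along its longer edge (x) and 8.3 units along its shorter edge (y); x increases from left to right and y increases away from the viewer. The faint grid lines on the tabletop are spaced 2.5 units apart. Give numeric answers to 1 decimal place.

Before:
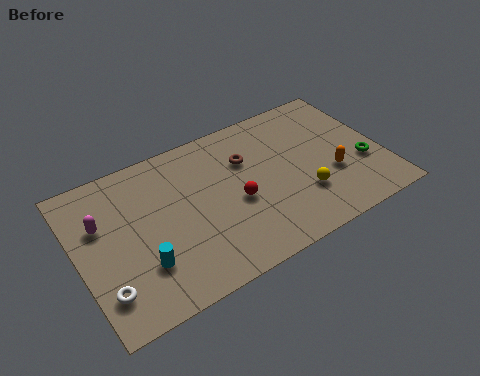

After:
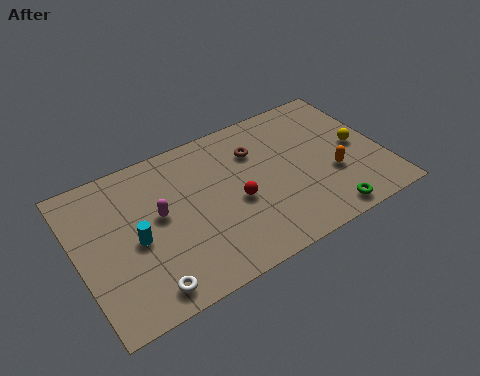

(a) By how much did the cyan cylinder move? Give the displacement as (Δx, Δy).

(-0.1, 1.4)

The cyan cylinder started near (2.7, 2.4) and ended near (2.6, 3.8).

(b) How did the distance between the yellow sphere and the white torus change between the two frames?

+1.5

They were about 9.4 units apart before and 10.9 after — 1.5 units further apart.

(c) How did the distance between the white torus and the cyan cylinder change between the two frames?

+0.8

The distance was about 1.9 in the first image and 2.7 in the second, so they moved 0.8 units further apart.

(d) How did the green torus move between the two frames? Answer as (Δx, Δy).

(-2.2, -2.1)

From the two frames, the green torus sits at roughly (13.3, 3.0) before and (11.1, 0.9) after.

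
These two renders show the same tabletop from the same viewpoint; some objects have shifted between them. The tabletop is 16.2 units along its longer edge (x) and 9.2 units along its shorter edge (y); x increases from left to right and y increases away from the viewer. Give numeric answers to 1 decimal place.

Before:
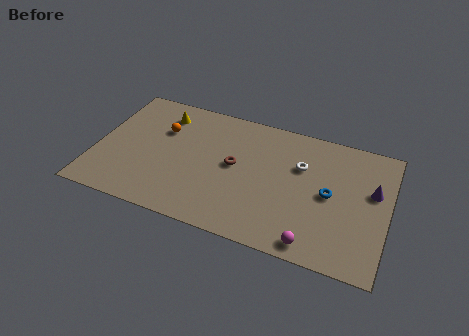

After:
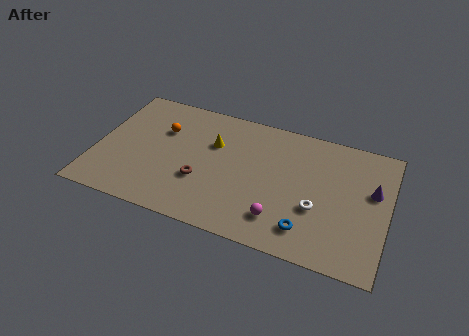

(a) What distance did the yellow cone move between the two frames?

3.3

From (3.4, 7.4) to (6.4, 6.1), the yellow cone covered √(3.0² + 1.3²) ≈ 3.3 units.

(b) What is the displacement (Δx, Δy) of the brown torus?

(-1.7, -1.7)

The brown torus started near (7.7, 4.9) and ended near (6.0, 3.2).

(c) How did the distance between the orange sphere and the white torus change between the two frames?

+1.5

The distance was about 7.8 in the first image and 9.3 in the second, so they moved 1.5 units further apart.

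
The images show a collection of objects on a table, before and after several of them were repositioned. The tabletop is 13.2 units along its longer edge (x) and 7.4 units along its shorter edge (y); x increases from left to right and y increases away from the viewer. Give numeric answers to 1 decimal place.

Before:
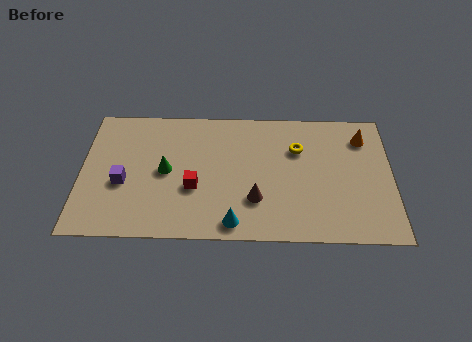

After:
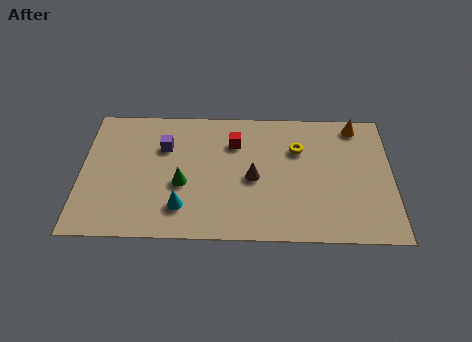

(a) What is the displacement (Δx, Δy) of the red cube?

(1.7, 2.6)

From the two frames, the red cube sits at roughly (4.8, 2.8) before and (6.5, 5.4) after.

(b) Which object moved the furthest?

the red cube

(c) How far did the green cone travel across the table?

1.0

The green cone moved from about (3.6, 3.7) to (4.3, 3.0), a distance of √(0.7² + 0.7²) ≈ 1.0.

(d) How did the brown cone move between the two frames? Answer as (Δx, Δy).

(-0.1, 1.2)

The brown cone was at about (7.4, 2.2) and moved to about (7.3, 3.4).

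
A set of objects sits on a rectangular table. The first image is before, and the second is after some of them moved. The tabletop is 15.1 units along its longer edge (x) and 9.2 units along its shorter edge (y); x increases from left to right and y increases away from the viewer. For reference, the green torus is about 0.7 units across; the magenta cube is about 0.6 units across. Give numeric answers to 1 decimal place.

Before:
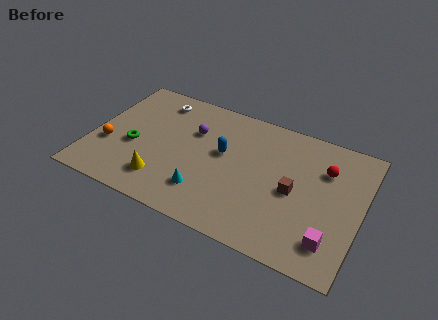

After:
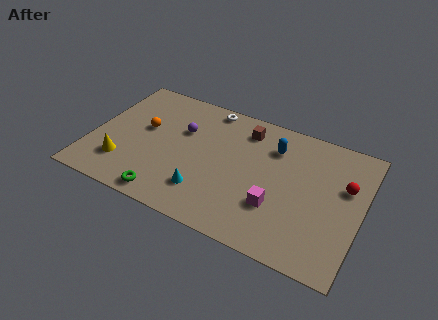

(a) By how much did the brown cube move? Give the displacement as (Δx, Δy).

(-3.1, 3.2)

The brown cube was at about (11.4, 4.3) and moved to about (8.3, 7.5).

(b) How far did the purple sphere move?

0.6

The purple sphere moved from about (5.5, 6.2) to (4.9, 6.0), a distance of √(0.6² + 0.2²) ≈ 0.6.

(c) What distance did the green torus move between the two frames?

3.6

The green torus was near (2.4, 3.8) before and (4.7, 1.0) after, so it travelled √(2.3² + 2.8²) ≈ 3.6 units.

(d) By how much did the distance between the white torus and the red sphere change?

-1.4

They were about 9.8 units apart before and 8.4 after — 1.4 units closer together.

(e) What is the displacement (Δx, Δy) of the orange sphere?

(1.8, 2.0)

The orange sphere started near (1.0, 3.3) and ended near (2.8, 5.3).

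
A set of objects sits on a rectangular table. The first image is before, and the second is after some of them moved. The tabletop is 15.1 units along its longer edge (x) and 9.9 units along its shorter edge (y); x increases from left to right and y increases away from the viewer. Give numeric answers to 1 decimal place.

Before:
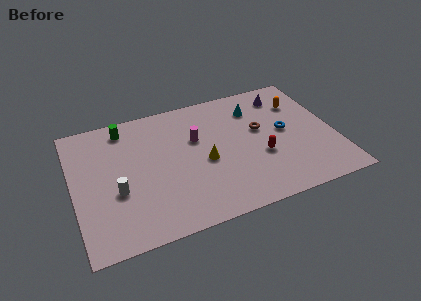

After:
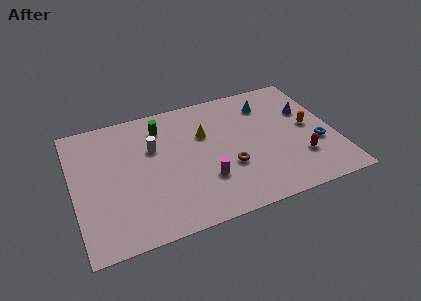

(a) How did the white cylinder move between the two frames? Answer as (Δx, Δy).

(2.3, 2.6)

The white cylinder started near (2.4, 3.8) and ended near (4.7, 6.4).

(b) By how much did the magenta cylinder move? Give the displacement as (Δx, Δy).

(0.2, -3.3)

The magenta cylinder started near (7.2, 6.3) and ended near (7.4, 3.0).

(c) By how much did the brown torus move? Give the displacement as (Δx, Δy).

(-2.1, -2.3)

The brown torus started near (10.9, 5.8) and ended near (8.8, 3.5).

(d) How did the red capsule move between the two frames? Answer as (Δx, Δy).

(2.2, -0.9)

The red capsule was at about (10.7, 3.7) and moved to about (12.9, 2.8).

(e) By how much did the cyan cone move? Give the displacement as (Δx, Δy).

(0.7, 0.1)

The cyan cone was at about (10.8, 7.6) and moved to about (11.5, 7.7).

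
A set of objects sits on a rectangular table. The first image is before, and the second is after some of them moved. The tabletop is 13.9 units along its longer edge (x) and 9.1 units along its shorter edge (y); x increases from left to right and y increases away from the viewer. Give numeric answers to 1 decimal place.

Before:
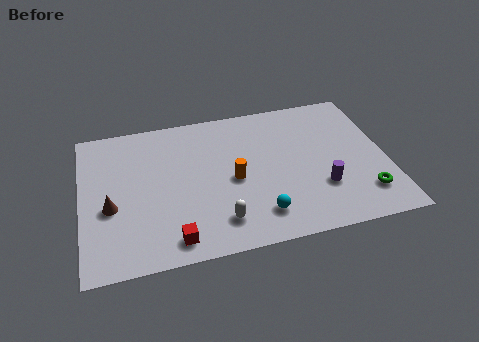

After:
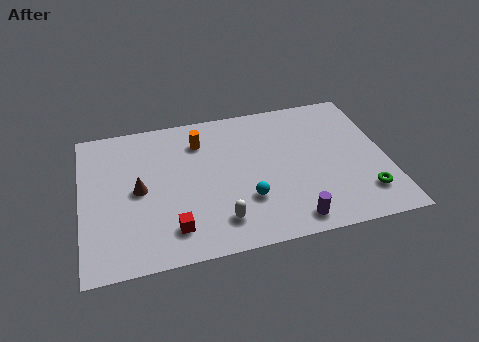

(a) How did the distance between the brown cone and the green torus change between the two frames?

-1.1

They were about 11.5 units apart before and 10.4 after — 1.1 units closer together.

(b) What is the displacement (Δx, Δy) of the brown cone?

(1.3, 0.8)

The brown cone started near (1.3, 3.7) and ended near (2.6, 4.5).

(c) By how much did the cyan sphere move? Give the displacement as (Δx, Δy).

(-0.5, 1.0)

The cyan sphere started near (7.9, 1.8) and ended near (7.4, 2.8).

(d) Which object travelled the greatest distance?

the orange cylinder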